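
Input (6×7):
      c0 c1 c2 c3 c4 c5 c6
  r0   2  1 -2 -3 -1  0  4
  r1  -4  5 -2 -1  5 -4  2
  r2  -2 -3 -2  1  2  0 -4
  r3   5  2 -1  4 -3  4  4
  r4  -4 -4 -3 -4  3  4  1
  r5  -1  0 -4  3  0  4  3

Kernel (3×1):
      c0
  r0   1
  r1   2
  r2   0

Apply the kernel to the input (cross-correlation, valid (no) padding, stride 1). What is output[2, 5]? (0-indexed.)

The receptive field on the input at this output position is [0 / 4 / 4]. Elementwise product with the kernel and sum: 0·1 + 4·2.

8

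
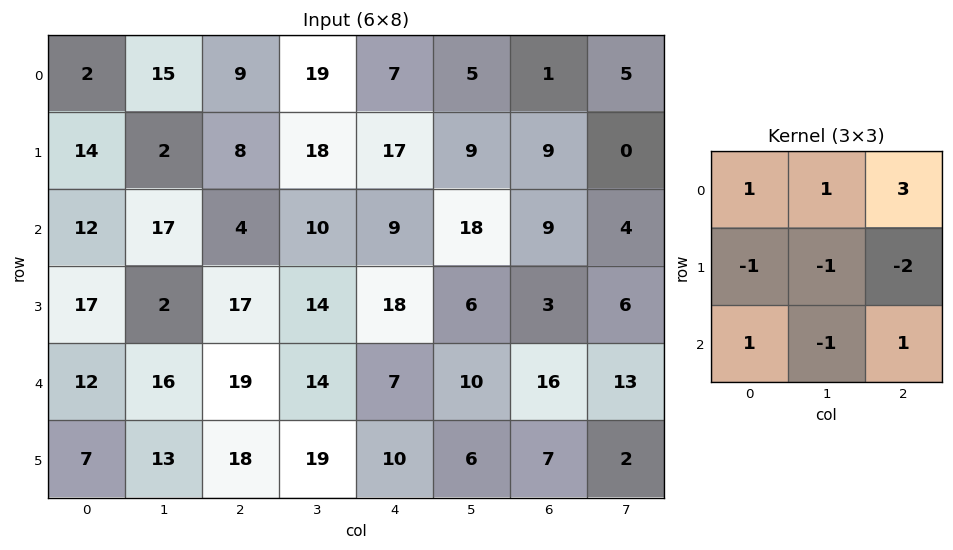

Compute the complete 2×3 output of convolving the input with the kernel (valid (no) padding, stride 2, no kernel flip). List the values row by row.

Output[0,0]: The receptive field on the input at this output position is [2 15 9 / 14 2 8 / 12 17 4]. Elementwise product with the kernel and sum: 2·1 + 15·1 + 9·3 + 14·-1 + 2·-1 + 8·-2 + 12·1 + 17·-1 + 4·1.
Output[0,1]: The receptive field on the input at this output position is [9 19 7 / 8 18 17 / 4 10 9]. Elementwise product with the kernel and sum: 9·1 + 19·1 + 7·3 + 8·-1 + 18·-1 + 17·-2 + 4·1 + 10·-1 + 9·1.

11 -8 -29
3 -14 37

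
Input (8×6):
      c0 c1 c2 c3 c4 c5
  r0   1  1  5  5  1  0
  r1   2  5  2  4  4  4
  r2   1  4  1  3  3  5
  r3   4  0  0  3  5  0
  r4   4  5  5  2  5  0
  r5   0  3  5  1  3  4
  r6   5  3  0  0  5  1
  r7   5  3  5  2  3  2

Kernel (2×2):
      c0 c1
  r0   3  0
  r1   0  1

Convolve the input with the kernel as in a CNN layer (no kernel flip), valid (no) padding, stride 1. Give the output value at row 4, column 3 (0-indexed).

The receptive field on the input at this output position is [2 5 / 1 3]. Elementwise product with the kernel and sum: 2·3 + 3·1.

9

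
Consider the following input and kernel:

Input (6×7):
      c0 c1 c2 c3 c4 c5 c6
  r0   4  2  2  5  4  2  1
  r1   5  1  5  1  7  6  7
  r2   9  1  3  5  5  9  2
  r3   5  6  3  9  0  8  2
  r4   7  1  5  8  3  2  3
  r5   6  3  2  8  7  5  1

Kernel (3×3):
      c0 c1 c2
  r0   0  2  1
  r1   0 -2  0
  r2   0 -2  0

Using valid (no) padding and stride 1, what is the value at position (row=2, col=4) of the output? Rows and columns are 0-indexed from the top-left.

0

The receptive field on the input at this output position is [5 9 2 / 0 8 2 / 3 2 3]. Elementwise product with the kernel and sum: 9·2 + 2·1 + 8·-2 + 2·-2.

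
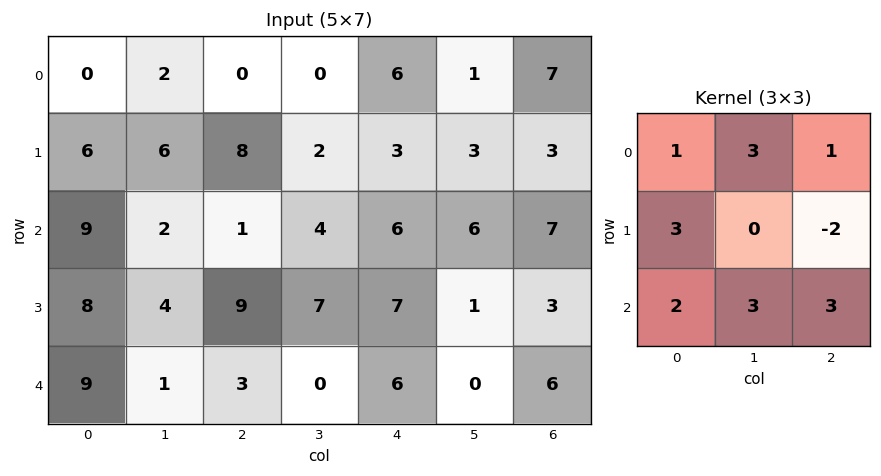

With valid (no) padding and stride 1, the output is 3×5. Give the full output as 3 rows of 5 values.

35 35 56 63 70
112 86 68 52 45
52 18 56 65 76

Output[0,0]: The receptive field on the input at this output position is [0 2 0 / 6 6 8 / 9 2 1]. Elementwise product with the kernel and sum: 0·1 + 2·3 + 0·1 + 6·3 + 8·-2 + 9·2 + 2·3 + 1·3.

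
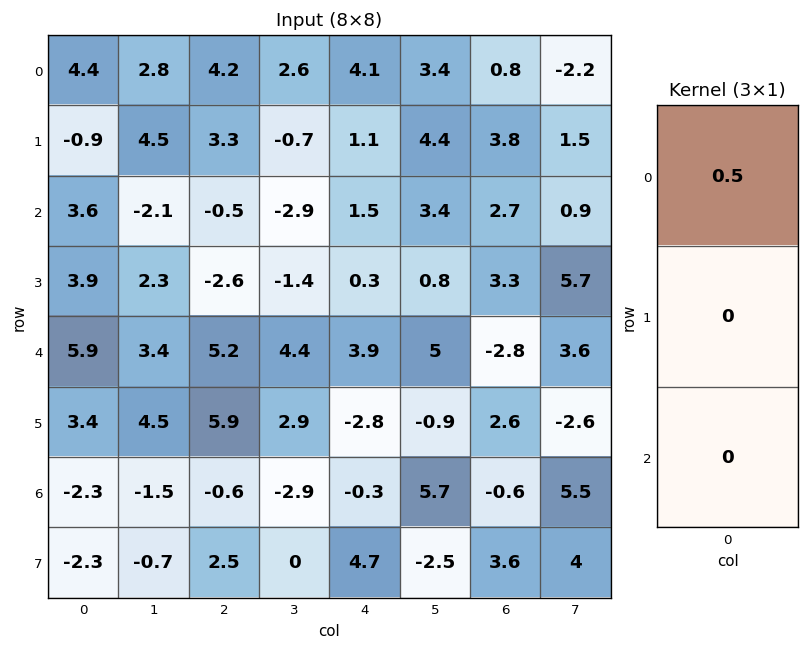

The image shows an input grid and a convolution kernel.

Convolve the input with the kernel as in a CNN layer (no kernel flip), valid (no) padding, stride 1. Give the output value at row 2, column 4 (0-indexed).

The receptive field on the input at this output position is [1.5 / 0.3 / 3.9]. Elementwise product with the kernel and sum: 1.5·0.5.

0.75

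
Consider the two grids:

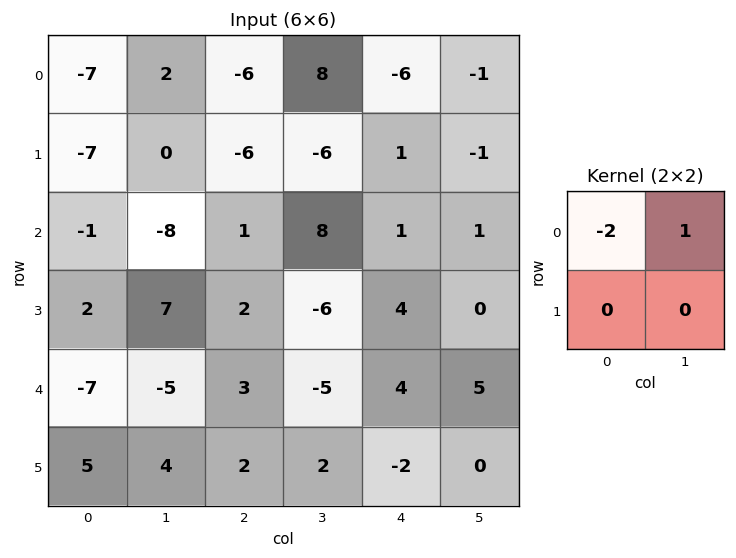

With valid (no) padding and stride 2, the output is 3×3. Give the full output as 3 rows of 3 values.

Output[0,0]: The receptive field on the input at this output position is [-7 2 / -7 0]. Elementwise product with the kernel and sum: -7·-2 + 2·1.
Output[0,1]: The receptive field on the input at this output position is [-6 8 / -6 -6]. Elementwise product with the kernel and sum: -6·-2 + 8·1.

16 20 11
-6 6 -1
9 -11 -3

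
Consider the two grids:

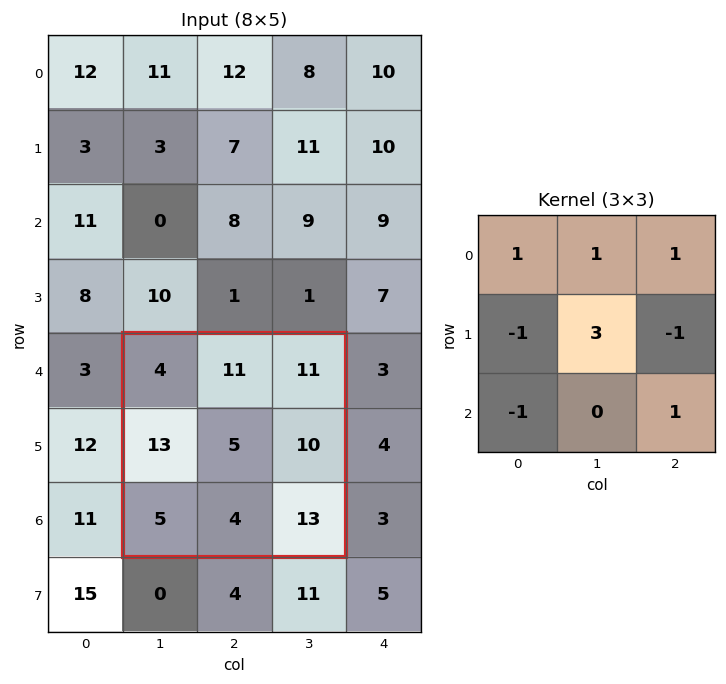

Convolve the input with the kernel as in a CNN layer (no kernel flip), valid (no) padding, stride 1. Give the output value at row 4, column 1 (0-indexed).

26

The receptive field on the input at this output position is [4 11 11 / 13 5 10 / 5 4 13]. Elementwise product with the kernel and sum: 4·1 + 11·1 + 11·1 + 13·-1 + 5·3 + 10·-1 + 5·-1 + 13·1.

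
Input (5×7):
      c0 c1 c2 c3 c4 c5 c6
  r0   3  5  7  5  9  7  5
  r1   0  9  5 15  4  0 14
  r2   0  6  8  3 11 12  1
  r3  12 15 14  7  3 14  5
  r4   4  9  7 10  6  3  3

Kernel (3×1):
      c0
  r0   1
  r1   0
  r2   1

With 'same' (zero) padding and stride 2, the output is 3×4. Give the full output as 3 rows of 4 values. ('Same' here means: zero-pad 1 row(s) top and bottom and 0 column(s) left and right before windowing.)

0 5 4 14
12 19 7 19
12 14 3 5

Output[0,0]: The receptive field on the zero-padded input at this output position is [0 / 3 / 0]. Elementwise product with the kernel and sum: 0·1 + 0·1.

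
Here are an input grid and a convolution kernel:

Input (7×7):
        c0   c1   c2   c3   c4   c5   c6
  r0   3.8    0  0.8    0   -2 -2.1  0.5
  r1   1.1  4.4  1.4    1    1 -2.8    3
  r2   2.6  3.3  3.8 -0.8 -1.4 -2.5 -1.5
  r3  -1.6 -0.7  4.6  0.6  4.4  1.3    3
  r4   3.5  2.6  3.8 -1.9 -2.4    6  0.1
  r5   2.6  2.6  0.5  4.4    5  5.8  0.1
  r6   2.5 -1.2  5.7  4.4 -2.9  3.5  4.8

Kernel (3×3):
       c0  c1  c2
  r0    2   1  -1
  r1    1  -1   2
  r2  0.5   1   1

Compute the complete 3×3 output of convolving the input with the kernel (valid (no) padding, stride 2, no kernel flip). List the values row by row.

Output[0,0]: The receptive field on the input at this output position is [3.8 0 0.8 / 1.1 4.4 1.4 / 2.6 3.3 3.8]. Elementwise product with the kernel and sum: 3.8·2 + 0·1 + 0.8·-1 + 1.1·1 + 4.4·-1 + 1.4·2 + 2.6·0.5 + 3.3·1 + 3.8·1.

14.7 5.7 -1.5
21.15 18.6 10.2
12.55 18.55 7.35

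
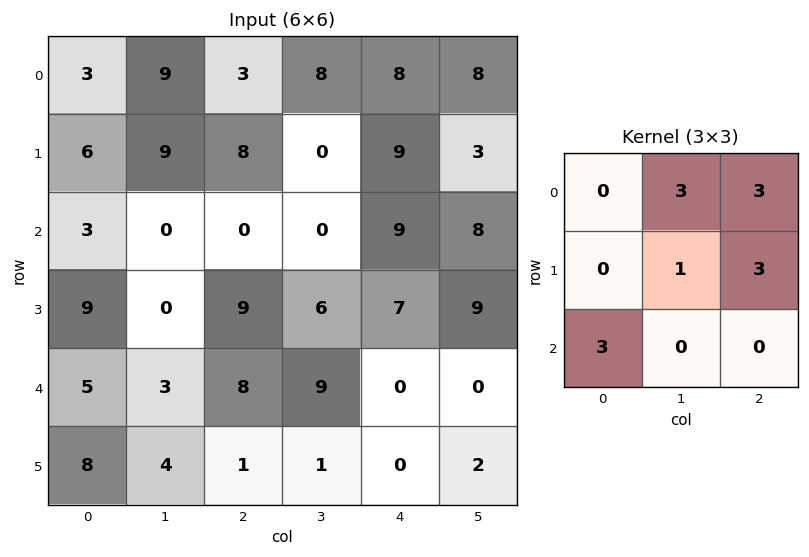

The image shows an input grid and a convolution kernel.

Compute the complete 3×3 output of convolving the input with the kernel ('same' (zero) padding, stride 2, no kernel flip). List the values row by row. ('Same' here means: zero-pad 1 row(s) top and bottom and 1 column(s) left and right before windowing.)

30 54 32
48 24 87
41 92 51

Output[0,0]: The receptive field on the zero-padded input at this output position is [0 0 0 / 0 3 9 / 0 6 9]. Elementwise product with the kernel and sum: 0·3 + 0·3 + 3·1 + 9·3 + 0·3.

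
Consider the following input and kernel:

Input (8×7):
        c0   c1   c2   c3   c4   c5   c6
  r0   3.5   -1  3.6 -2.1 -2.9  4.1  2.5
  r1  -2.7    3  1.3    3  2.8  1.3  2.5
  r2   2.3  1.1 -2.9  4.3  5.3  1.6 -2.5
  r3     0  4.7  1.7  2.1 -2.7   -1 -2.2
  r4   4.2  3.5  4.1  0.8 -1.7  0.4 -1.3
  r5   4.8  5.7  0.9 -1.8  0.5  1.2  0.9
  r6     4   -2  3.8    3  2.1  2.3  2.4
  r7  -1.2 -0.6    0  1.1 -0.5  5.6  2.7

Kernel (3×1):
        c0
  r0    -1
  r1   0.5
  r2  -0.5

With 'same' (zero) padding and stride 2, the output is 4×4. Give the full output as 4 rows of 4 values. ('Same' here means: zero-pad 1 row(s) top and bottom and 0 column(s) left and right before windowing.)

3.1 1.15 -2.85 0
3.85 -3.6 1.2 -2.65
-0.3 -0.1 1.6 1.1
-2.2 1 0.8 -1.05

Output[0,0]: The receptive field on the zero-padded input at this output position is [0 / 3.5 / -2.7]. Elementwise product with the kernel and sum: 0·-1 + 3.5·0.5 + -2.7·-0.5.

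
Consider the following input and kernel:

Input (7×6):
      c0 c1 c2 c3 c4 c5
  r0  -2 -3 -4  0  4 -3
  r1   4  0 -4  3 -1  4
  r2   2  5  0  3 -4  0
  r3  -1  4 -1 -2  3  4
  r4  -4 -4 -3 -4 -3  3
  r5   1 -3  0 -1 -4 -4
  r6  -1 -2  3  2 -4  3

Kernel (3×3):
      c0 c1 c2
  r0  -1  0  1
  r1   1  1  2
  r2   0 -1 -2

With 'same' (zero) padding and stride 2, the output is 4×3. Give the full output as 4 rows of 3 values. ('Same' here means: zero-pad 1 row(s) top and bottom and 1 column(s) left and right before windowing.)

-12 -9 -9
5 19 -11
-3 -19 17
-8 7 1

Output[0,0]: The receptive field on the zero-padded input at this output position is [0 0 0 / 0 -2 -3 / 0 4 0]. Elementwise product with the kernel and sum: 0·-1 + 0·1 + 0·1 + -2·1 + -3·2 + 4·-1 + 0·-2.
Output[0,1]: The receptive field on the zero-padded input at this output position is [0 0 0 / -3 -4 0 / 0 -4 3]. Elementwise product with the kernel and sum: 0·-1 + 0·1 + -3·1 + -4·1 + 0·2 + -4·-1 + 3·-2.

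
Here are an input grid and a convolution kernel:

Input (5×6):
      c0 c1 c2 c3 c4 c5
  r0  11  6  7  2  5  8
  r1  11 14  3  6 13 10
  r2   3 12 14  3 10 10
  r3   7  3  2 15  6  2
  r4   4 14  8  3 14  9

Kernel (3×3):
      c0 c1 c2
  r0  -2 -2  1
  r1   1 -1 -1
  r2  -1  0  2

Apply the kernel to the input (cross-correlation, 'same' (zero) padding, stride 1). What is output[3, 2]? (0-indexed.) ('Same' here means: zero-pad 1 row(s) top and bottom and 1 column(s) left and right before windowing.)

The receptive field on the zero-padded input at this output position is [12 14 3 / 3 2 15 / 14 8 3]. Elementwise product with the kernel and sum: 12·-2 + 14·-2 + 3·1 + 3·1 + 2·-1 + 15·-1 + 14·-1 + 3·2.

-71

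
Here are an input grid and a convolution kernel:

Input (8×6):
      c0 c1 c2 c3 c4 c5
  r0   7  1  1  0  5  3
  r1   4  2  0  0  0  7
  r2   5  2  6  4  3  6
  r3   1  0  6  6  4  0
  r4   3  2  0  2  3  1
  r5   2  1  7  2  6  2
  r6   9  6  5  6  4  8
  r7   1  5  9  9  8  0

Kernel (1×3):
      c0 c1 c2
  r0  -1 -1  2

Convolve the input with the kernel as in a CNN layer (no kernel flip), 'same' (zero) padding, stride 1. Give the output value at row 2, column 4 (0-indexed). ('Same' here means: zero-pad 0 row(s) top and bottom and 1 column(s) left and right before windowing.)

5

The receptive field on the zero-padded input at this output position is [4 3 6]. Elementwise product with the kernel and sum: 4·-1 + 3·-1 + 6·2.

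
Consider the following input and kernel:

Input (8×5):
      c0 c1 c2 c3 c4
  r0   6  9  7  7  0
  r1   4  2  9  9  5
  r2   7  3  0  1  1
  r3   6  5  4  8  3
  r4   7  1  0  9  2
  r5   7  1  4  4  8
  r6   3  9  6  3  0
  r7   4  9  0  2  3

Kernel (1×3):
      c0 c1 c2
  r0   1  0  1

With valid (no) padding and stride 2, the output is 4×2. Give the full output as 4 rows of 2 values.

Output[0,0]: The receptive field on the input at this output position is [6 9 7]. Elementwise product with the kernel and sum: 6·1 + 7·1.

13 7
7 1
7 2
9 6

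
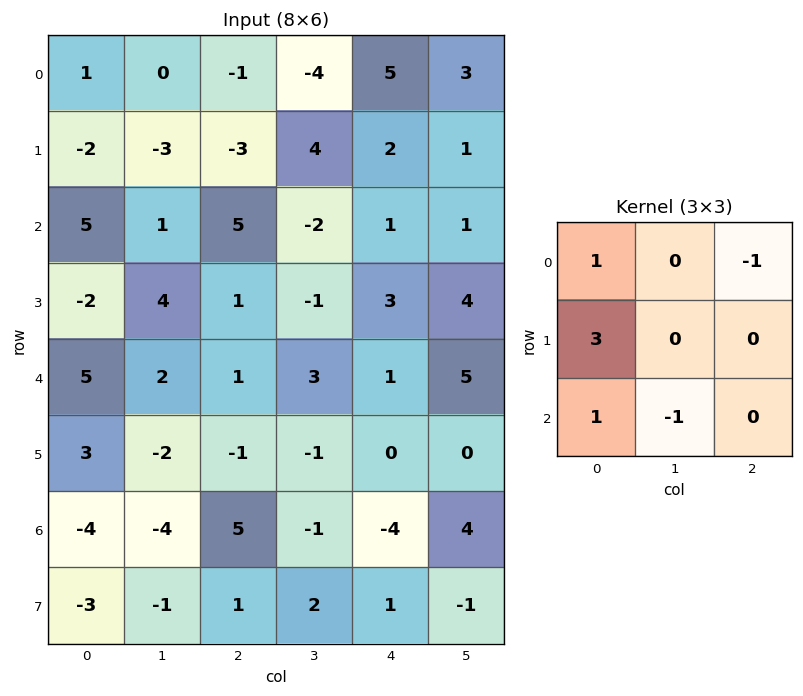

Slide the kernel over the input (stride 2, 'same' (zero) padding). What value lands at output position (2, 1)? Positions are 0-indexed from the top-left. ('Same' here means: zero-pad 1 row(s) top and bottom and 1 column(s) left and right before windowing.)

10

The receptive field on the zero-padded input at this output position is [4 1 -1 / 2 1 3 / -2 -1 -1]. Elementwise product with the kernel and sum: 4·1 + -1·-1 + 2·3 + -2·1 + -1·-1.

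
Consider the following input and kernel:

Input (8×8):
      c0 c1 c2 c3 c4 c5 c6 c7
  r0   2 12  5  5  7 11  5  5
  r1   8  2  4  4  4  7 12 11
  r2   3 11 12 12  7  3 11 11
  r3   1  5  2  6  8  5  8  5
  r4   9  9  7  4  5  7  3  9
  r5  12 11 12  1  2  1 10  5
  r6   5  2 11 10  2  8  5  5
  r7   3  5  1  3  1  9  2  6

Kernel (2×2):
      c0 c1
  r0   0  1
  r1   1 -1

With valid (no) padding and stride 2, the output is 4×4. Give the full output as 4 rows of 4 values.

18 5 8 6
7 8 6 14
10 15 8 14
0 8 0 1

Output[0,0]: The receptive field on the input at this output position is [2 12 / 8 2]. Elementwise product with the kernel and sum: 12·1 + 8·1 + 2·-1.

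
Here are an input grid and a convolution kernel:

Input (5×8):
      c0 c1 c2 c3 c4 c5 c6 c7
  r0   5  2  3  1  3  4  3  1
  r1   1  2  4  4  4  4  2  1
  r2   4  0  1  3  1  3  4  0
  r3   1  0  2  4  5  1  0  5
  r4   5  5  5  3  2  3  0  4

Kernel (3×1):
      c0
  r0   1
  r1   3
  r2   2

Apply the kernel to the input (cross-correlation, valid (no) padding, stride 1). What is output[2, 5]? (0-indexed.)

12

The receptive field on the input at this output position is [3 / 1 / 3]. Elementwise product with the kernel and sum: 3·1 + 1·3 + 3·2.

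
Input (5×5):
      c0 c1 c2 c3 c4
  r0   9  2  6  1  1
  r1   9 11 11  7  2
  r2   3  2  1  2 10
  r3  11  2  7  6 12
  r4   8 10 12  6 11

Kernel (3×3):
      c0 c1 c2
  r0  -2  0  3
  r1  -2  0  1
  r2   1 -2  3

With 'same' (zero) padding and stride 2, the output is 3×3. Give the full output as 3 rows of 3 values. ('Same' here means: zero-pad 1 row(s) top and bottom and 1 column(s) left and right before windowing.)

17 7 1
19 3 -36
16 0 -24

Output[0,0]: The receptive field on the zero-padded input at this output position is [0 0 0 / 0 9 2 / 0 9 11]. Elementwise product with the kernel and sum: 0·-2 + 0·3 + 0·-2 + 2·1 + 0·1 + 9·-2 + 11·3.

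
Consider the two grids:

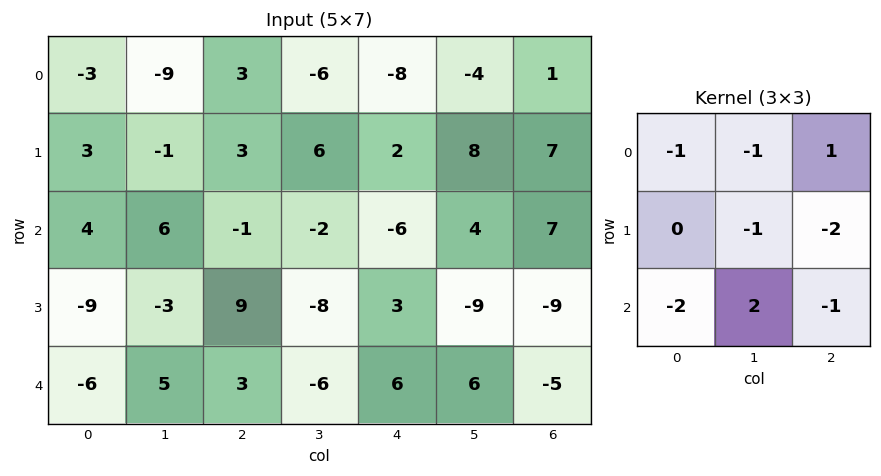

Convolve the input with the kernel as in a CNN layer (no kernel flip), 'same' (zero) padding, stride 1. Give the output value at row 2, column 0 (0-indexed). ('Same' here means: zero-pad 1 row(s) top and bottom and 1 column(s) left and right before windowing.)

The receptive field on the zero-padded input at this output position is [0 3 -1 / 0 4 6 / 0 -9 -3]. Elementwise product with the kernel and sum: 0·-1 + 3·-1 + -1·1 + 4·-1 + 6·-2 + 0·-2 + -9·2 + -3·-1.

-35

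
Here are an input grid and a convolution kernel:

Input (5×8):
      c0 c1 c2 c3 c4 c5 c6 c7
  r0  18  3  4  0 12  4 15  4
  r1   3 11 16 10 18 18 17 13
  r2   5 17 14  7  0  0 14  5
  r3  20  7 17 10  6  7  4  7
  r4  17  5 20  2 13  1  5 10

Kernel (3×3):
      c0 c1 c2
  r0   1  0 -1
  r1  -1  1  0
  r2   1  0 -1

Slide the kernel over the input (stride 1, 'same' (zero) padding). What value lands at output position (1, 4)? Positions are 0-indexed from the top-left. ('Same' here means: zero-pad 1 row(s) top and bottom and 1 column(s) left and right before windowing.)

11

The receptive field on the zero-padded input at this output position is [0 12 4 / 10 18 18 / 7 0 0]. Elementwise product with the kernel and sum: 0·1 + 4·-1 + 10·-1 + 18·1 + 7·1 + 0·-1.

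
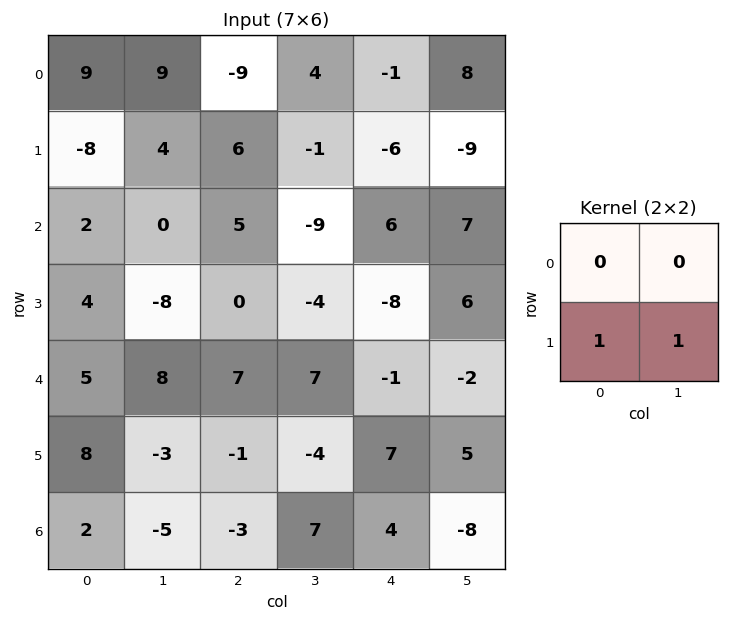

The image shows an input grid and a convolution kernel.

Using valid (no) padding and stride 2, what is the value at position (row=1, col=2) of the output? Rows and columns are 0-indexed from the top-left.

-2

The receptive field on the input at this output position is [6 7 / -8 6]. Elementwise product with the kernel and sum: -8·1 + 6·1.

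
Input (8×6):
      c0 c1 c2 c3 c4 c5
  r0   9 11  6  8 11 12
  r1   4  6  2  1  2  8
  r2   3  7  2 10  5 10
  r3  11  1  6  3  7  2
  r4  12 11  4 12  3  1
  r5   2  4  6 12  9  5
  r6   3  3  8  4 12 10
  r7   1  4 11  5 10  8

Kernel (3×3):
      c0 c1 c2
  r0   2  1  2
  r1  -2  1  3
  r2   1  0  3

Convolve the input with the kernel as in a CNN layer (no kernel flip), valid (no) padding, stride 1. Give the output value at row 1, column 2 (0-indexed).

The receptive field on the input at this output position is [2 1 2 / 2 10 5 / 6 3 7]. Elementwise product with the kernel and sum: 2·2 + 1·1 + 2·2 + 2·-2 + 10·1 + 5·3 + 6·1 + 7·3.

57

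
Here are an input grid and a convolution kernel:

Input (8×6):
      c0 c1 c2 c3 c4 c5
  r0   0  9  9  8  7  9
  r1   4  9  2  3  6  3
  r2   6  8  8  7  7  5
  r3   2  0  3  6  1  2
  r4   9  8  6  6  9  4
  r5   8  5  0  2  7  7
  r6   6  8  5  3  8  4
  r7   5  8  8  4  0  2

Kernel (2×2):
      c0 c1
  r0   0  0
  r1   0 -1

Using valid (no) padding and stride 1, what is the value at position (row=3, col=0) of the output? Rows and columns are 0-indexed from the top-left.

The receptive field on the input at this output position is [2 0 / 9 8]. Elementwise product with the kernel and sum: 8·-1.

-8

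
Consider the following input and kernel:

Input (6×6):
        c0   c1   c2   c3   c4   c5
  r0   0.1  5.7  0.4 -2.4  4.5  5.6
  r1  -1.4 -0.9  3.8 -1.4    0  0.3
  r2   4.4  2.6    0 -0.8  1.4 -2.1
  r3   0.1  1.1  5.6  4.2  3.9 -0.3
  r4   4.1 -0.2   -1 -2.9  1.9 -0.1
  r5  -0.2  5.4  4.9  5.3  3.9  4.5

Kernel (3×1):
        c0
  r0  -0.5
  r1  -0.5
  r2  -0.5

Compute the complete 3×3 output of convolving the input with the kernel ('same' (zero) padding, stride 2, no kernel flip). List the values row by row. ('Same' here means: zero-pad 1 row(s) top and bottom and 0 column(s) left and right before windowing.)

0.65 -2.1 -2.25
-1.55 -4.7 -2.65
-2 -4.75 -4.85

Output[0,0]: The receptive field on the zero-padded input at this output position is [0 / 0.1 / -1.4]. Elementwise product with the kernel and sum: 0·-0.5 + 0.1·-0.5 + -1.4·-0.5.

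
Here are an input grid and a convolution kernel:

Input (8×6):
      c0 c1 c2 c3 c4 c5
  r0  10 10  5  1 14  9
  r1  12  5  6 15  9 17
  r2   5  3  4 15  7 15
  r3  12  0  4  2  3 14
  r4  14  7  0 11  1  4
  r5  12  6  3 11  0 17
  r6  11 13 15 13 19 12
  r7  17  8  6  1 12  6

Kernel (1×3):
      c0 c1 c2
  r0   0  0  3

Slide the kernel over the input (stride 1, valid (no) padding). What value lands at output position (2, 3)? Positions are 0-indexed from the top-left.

45

The receptive field on the input at this output position is [15 7 15]. Elementwise product with the kernel and sum: 15·3.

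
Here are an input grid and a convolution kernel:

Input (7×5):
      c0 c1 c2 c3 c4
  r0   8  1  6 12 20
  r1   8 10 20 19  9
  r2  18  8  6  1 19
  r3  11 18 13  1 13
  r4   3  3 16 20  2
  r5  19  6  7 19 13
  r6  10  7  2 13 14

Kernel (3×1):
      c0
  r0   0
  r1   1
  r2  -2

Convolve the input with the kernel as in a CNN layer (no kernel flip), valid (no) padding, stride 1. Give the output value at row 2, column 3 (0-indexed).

The receptive field on the input at this output position is [1 / 1 / 20]. Elementwise product with the kernel and sum: 1·1 + 20·-2.

-39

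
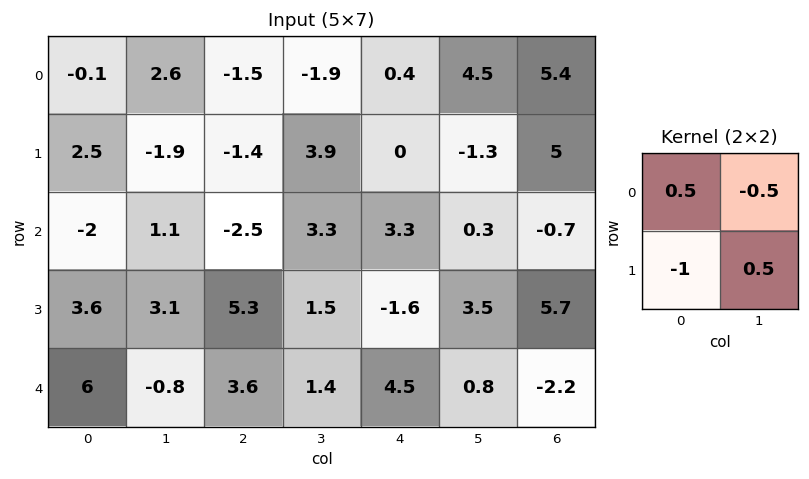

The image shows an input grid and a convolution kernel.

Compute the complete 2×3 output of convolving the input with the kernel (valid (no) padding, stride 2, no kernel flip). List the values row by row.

Output[0,0]: The receptive field on the input at this output position is [-0.1 2.6 / 2.5 -1.9]. Elementwise product with the kernel and sum: -0.1·0.5 + 2.6·-0.5 + 2.5·-1 + -1.9·0.5.
Output[0,1]: The receptive field on the input at this output position is [-1.5 -1.9 / -1.4 3.9]. Elementwise product with the kernel and sum: -1.5·0.5 + -1.9·-0.5 + -1.4·-1 + 3.9·0.5.

-4.8 3.55 -2.7
-3.6 -7.45 4.85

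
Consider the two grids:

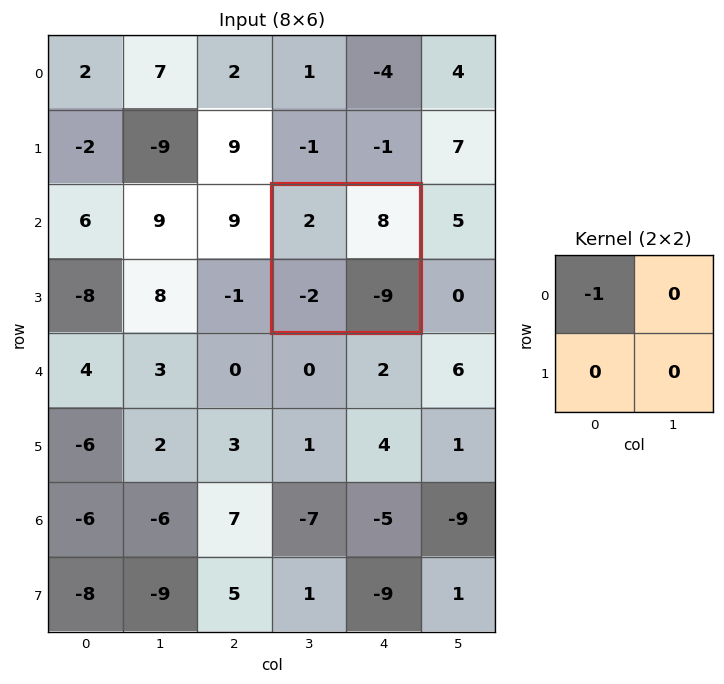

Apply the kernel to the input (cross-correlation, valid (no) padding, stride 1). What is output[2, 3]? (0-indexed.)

The receptive field on the input at this output position is [2 8 / -2 -9]. Elementwise product with the kernel and sum: 2·-1.

-2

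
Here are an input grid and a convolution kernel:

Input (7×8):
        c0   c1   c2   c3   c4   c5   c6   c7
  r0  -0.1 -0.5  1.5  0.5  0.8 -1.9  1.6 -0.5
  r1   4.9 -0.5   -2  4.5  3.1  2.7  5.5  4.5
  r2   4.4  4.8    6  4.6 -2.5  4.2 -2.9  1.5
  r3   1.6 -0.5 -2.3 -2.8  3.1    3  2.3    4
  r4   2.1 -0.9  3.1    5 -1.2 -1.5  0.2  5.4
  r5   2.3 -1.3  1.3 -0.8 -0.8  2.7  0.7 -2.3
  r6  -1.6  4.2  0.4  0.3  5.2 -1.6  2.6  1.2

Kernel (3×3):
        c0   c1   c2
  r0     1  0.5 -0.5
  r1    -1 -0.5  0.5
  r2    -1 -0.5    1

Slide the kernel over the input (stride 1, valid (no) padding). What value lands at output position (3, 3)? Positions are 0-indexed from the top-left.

The receptive field on the input at this output position is [-2.8 3.1 3 / 5 -1.2 -1.5 / -0.8 -0.8 2.7]. Elementwise product with the kernel and sum: -2.8·1 + 3.1·0.5 + 3·-0.5 + 5·-1 + -1.2·-0.5 + -1.5·0.5 + -0.8·-1 + -0.8·-0.5 + 2.7·1.

-4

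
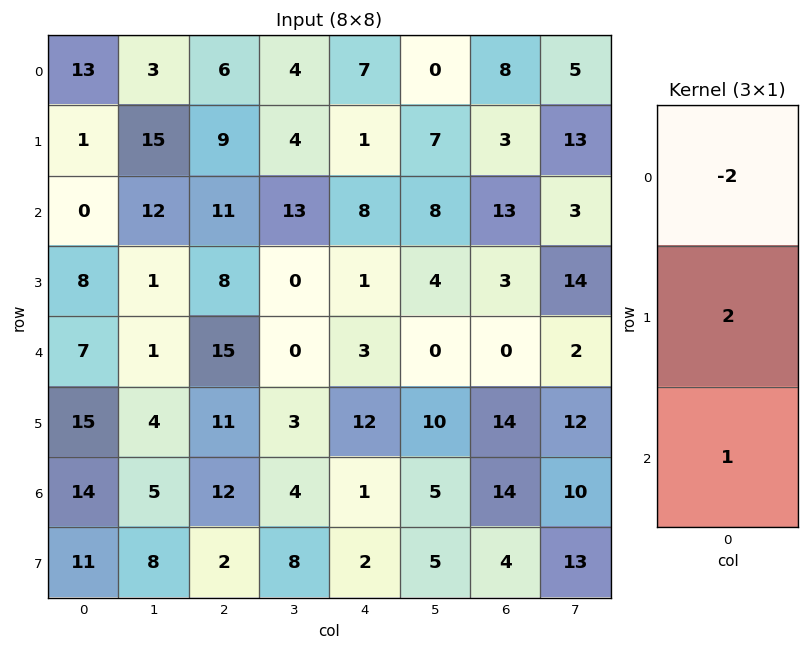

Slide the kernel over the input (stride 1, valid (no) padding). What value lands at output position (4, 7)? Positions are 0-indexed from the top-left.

30

The receptive field on the input at this output position is [2 / 12 / 10]. Elementwise product with the kernel and sum: 2·-2 + 12·2 + 10·1.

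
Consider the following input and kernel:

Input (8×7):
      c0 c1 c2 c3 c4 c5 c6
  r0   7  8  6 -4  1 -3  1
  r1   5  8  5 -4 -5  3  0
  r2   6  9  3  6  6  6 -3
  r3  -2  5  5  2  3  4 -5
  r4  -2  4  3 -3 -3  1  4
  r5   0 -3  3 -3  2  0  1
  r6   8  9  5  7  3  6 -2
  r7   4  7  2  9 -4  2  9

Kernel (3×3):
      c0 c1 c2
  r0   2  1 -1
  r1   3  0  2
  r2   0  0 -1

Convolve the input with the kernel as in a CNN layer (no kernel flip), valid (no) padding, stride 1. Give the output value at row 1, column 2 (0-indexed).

The receptive field on the input at this output position is [5 -4 -5 / 3 6 6 / 5 2 3]. Elementwise product with the kernel and sum: 5·2 + -4·1 + -5·-1 + 3·3 + 6·2 + 3·-1.

29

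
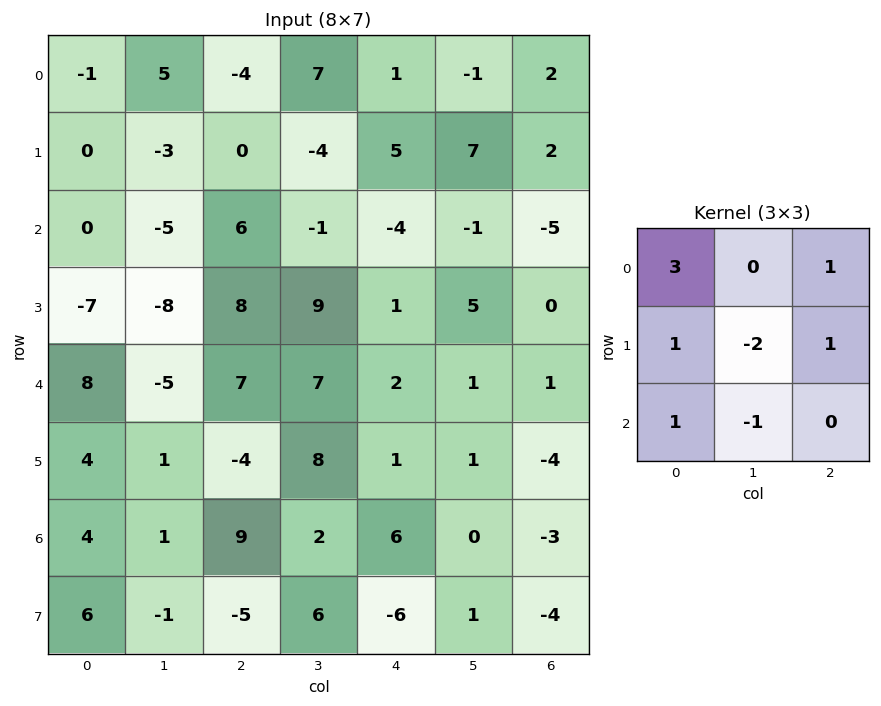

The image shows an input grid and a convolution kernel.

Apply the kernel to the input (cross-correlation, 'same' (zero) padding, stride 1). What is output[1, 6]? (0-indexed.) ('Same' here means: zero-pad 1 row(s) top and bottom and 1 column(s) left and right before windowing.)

4

The receptive field on the zero-padded input at this output position is [-1 2 0 / 7 2 0 / -1 -5 0]. Elementwise product with the kernel and sum: -1·3 + 0·1 + 7·1 + 2·-2 + 0·1 + -1·1 + -5·-1.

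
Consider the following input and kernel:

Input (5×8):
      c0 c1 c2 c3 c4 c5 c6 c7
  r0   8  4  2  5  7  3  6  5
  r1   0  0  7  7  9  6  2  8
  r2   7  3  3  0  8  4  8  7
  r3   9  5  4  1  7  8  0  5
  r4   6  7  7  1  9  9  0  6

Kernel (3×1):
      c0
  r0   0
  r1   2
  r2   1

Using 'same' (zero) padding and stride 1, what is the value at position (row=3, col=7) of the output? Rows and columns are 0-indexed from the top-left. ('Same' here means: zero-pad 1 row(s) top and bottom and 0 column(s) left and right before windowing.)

The receptive field on the zero-padded input at this output position is [7 / 5 / 6]. Elementwise product with the kernel and sum: 5·2 + 6·1.

16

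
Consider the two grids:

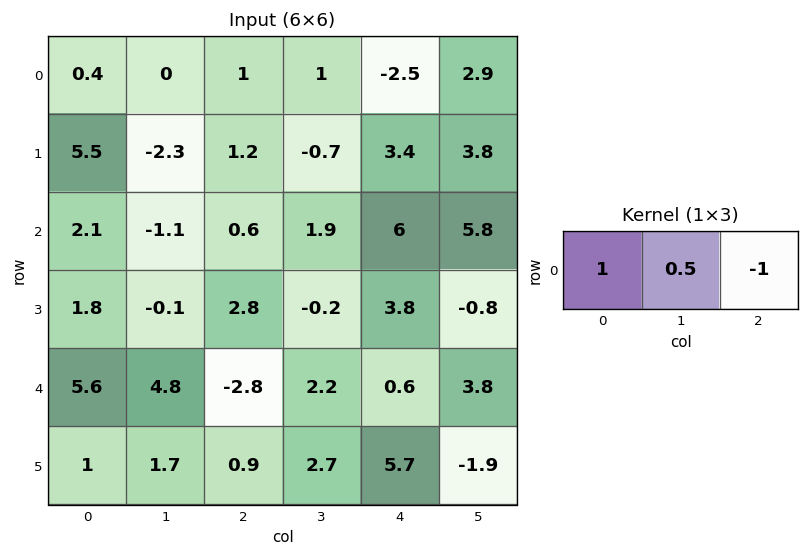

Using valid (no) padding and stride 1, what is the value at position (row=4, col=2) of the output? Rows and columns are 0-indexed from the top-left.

-2.3

The receptive field on the input at this output position is [-2.8 2.2 0.6]. Elementwise product with the kernel and sum: -2.8·1 + 2.2·0.5 + 0.6·-1.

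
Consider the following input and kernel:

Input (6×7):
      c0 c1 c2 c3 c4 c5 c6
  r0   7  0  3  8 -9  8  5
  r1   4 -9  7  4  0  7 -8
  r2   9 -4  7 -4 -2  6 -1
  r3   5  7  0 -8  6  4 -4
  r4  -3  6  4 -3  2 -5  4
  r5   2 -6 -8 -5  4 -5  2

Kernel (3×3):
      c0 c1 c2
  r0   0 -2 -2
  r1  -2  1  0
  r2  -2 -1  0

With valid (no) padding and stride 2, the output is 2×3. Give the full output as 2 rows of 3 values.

Output[0,0]: The receptive field on the input at this output position is [7 0 3 / 4 -9 7 / 9 -4 7]. Elementwise product with the kernel and sum: 0·-2 + 3·-2 + 4·-2 + -9·1 + 9·-2 + -4·-1.
Output[0,1]: The receptive field on the input at this output position is [3 8 -9 / 7 4 0 / 7 -4 -2]. Elementwise product with the kernel and sum: 8·-2 + -9·-2 + 7·-2 + 4·1 + 7·-2 + -4·-1.

-37 -18 -21
-9 -1 -17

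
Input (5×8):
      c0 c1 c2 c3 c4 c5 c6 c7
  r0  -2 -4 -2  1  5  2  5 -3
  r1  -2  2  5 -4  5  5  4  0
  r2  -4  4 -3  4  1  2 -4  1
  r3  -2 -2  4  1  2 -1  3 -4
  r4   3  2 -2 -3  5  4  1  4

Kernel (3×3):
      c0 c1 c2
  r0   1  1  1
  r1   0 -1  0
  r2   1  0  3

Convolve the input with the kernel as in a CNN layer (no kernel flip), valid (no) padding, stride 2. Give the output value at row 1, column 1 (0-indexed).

14

The receptive field on the input at this output position is [-3 4 1 / 4 1 2 / -2 -3 5]. Elementwise product with the kernel and sum: -3·1 + 4·1 + 1·1 + 1·-1 + -2·1 + 5·3.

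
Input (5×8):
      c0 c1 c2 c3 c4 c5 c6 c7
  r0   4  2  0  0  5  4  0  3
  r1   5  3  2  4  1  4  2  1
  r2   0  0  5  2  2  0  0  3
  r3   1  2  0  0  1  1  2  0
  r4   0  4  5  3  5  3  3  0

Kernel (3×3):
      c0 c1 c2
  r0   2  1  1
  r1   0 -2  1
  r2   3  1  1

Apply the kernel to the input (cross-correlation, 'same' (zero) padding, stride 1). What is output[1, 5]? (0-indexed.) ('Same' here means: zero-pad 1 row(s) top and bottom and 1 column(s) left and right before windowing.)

14

The receptive field on the zero-padded input at this output position is [5 4 0 / 1 4 2 / 2 0 0]. Elementwise product with the kernel and sum: 5·2 + 4·1 + 0·1 + 4·-2 + 2·1 + 2·3 + 0·1 + 0·1.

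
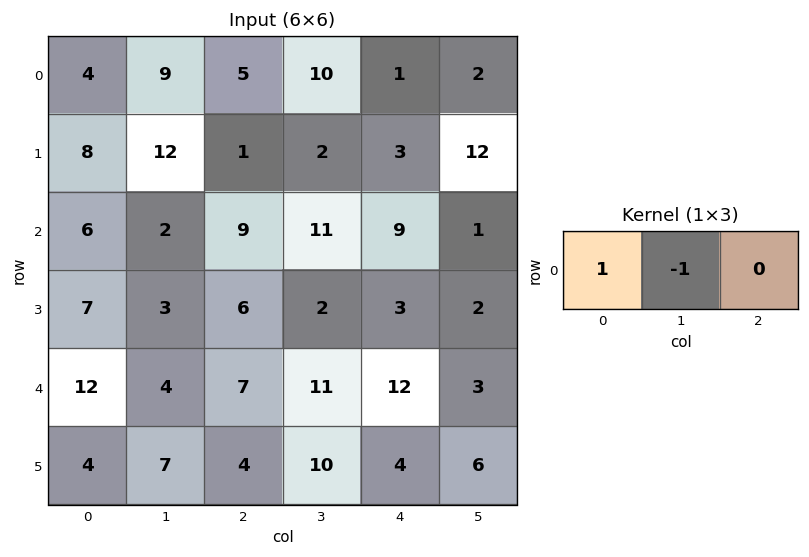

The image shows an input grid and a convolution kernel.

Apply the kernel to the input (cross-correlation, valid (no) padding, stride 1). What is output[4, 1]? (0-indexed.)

-3

The receptive field on the input at this output position is [4 7 11]. Elementwise product with the kernel and sum: 4·1 + 7·-1.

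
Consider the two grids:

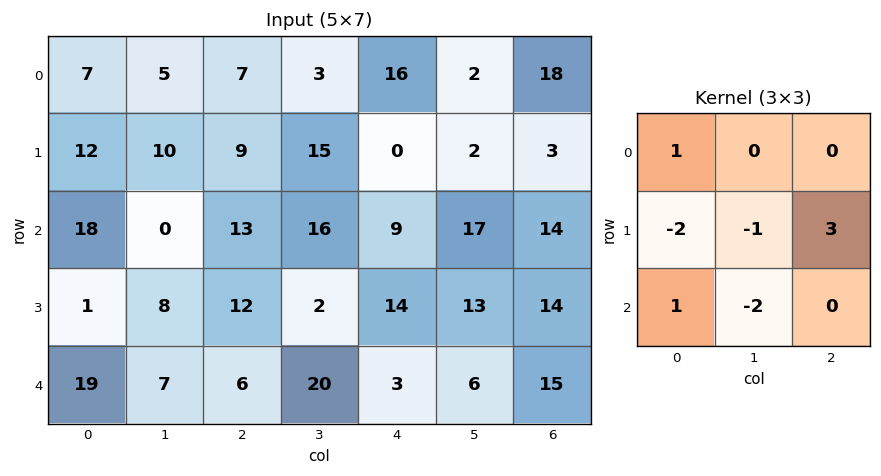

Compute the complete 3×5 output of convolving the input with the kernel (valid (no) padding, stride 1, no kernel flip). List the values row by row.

Output[0,0]: The receptive field on the input at this output position is [7 5 7 / 12 10 9 / 18 0 13]. Elementwise product with the kernel and sum: 7·1 + 12·-2 + 10·-1 + 9·3 + 18·1 + 0·-2.

18 -5 -45 -23 -2
0 29 2 -1 -5
49 -27 -5 51 1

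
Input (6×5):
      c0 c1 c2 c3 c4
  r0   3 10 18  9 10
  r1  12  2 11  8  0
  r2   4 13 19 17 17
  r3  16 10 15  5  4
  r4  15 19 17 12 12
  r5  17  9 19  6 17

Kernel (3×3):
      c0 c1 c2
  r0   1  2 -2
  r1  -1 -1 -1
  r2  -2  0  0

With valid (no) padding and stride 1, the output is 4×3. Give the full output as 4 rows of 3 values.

Output[0,0]: The receptive field on the input at this output position is [3 10 18 / 12 2 11 / 4 13 19]. Elementwise product with the kernel and sum: 3·1 + 10·2 + 18·-2 + 12·-1 + 2·-1 + 11·-1 + 4·-2.

-46 -19 -41
-74 -61 -56
-79 -51 -39
-79 -36 -62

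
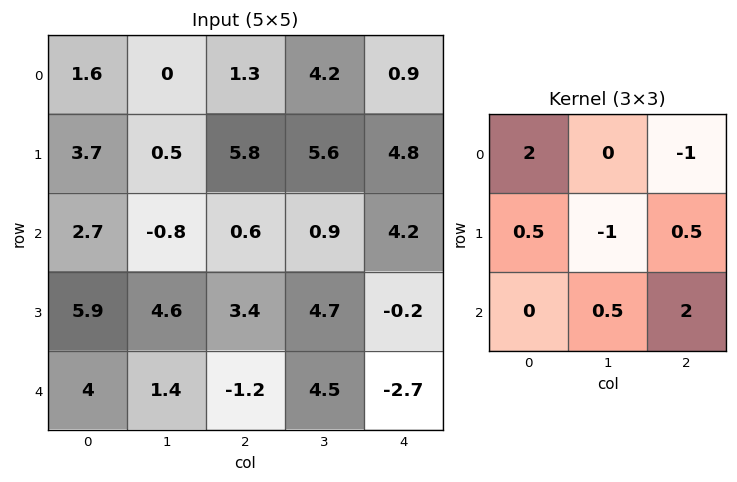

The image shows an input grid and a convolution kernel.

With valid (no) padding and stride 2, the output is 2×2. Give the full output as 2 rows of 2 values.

Output[0,0]: The receptive field on the input at this output position is [1.6 0 1.3 / 3.7 0.5 5.8 / 2.7 -0.8 0.6]. Elementwise product with the kernel and sum: 1.6·2 + 1.3·-1 + 3.7·0.5 + 0.5·-1 + 5.8·0.5 + -0.8·0.5 + 0.6·2.

6.95 10.25
3.15 -9.25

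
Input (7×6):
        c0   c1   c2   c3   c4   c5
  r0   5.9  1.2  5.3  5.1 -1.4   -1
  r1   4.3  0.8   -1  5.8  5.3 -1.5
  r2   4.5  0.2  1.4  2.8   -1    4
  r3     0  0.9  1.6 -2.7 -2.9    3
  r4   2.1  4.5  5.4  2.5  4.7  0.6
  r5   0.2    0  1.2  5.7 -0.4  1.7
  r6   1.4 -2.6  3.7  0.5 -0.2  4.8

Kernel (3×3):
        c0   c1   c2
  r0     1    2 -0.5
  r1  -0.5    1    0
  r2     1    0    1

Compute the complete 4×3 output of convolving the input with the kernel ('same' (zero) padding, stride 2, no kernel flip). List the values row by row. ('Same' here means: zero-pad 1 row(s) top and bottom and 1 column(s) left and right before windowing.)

6.7 11.3 0.35
13.6 -4.6 15.05
1.65 14.3 0.85
1.8 4.55 3.6

Output[0,0]: The receptive field on the zero-padded input at this output position is [0 0 0 / 0 5.9 1.2 / 0 4.3 0.8]. Elementwise product with the kernel and sum: 0·1 + 0·2 + 0·-0.5 + 0·-0.5 + 5.9·1 + 0·1 + 0.8·1.
Output[0,1]: The receptive field on the zero-padded input at this output position is [0 0 0 / 1.2 5.3 5.1 / 0.8 -1 5.8]. Elementwise product with the kernel and sum: 0·1 + 0·2 + 0·-0.5 + 1.2·-0.5 + 5.3·1 + 0.8·1 + 5.8·1.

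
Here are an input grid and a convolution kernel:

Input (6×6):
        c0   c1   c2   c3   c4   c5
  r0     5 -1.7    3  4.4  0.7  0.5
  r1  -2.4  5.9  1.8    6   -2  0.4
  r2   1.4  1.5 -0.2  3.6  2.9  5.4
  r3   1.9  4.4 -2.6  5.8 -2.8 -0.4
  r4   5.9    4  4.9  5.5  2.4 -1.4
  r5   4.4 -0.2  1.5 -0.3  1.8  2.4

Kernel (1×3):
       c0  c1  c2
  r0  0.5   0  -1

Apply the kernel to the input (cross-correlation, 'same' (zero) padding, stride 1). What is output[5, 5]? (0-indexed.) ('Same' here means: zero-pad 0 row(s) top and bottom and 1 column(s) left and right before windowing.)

The receptive field on the zero-padded input at this output position is [1.8 2.4 0]. Elementwise product with the kernel and sum: 1.8·0.5 + 0·-1.

0.9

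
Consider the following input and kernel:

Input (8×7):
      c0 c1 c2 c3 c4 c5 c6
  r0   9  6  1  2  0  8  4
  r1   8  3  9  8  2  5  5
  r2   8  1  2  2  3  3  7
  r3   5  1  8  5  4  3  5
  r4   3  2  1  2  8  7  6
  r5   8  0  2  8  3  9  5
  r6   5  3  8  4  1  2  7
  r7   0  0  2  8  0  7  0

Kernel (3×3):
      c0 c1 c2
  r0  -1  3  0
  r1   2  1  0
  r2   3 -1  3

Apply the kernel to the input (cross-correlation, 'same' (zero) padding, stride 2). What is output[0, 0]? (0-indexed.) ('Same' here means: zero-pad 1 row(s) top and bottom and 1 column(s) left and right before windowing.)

10

The receptive field on the zero-padded input at this output position is [0 0 0 / 0 9 6 / 0 8 3]. Elementwise product with the kernel and sum: 0·-1 + 0·3 + 0·2 + 9·1 + 0·3 + 8·-1 + 3·3.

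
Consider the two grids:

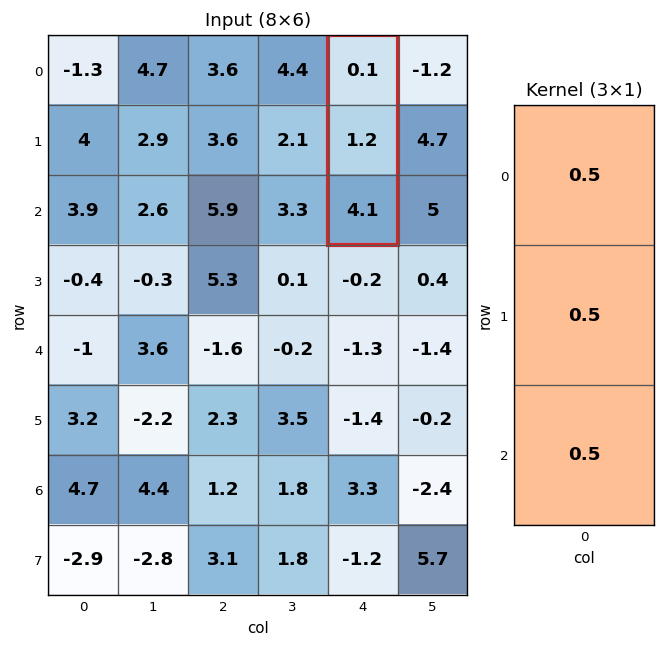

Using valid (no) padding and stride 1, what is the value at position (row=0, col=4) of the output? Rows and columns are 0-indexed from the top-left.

2.7

The receptive field on the input at this output position is [0.1 / 1.2 / 4.1]. Elementwise product with the kernel and sum: 0.1·0.5 + 1.2·0.5 + 4.1·0.5.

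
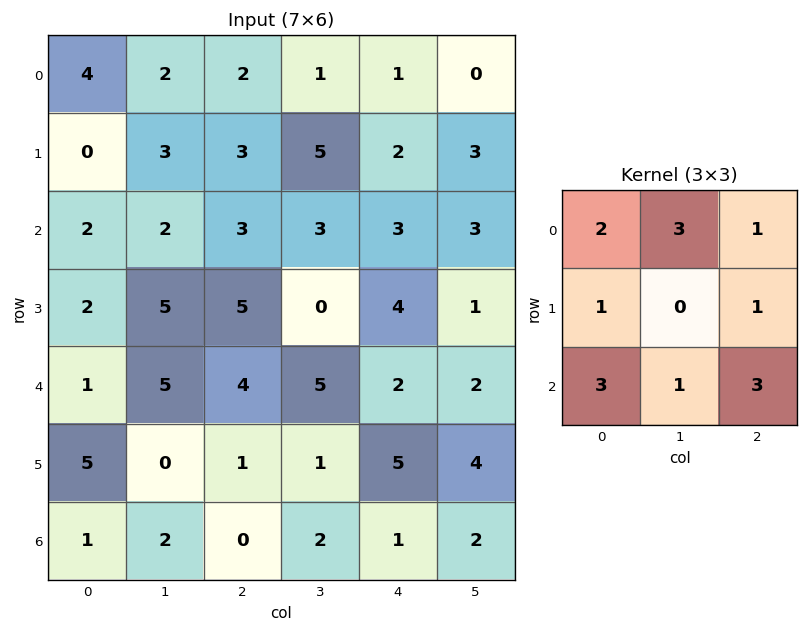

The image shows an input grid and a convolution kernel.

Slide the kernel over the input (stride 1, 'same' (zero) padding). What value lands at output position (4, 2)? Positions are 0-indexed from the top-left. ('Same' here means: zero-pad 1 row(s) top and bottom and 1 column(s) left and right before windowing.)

39

The receptive field on the zero-padded input at this output position is [5 5 0 / 5 4 5 / 0 1 1]. Elementwise product with the kernel and sum: 5·2 + 5·3 + 0·1 + 5·1 + 5·1 + 0·3 + 1·1 + 1·3.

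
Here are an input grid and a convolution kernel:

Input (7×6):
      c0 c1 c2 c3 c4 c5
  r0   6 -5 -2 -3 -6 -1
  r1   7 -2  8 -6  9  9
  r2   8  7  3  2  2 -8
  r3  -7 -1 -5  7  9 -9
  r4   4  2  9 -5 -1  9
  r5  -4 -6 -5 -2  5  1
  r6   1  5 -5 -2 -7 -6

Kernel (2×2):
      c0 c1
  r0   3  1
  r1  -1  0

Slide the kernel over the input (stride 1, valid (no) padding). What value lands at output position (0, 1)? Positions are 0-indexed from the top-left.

The receptive field on the input at this output position is [-5 -2 / -2 8]. Elementwise product with the kernel and sum: -5·3 + -2·1 + -2·-1.

-15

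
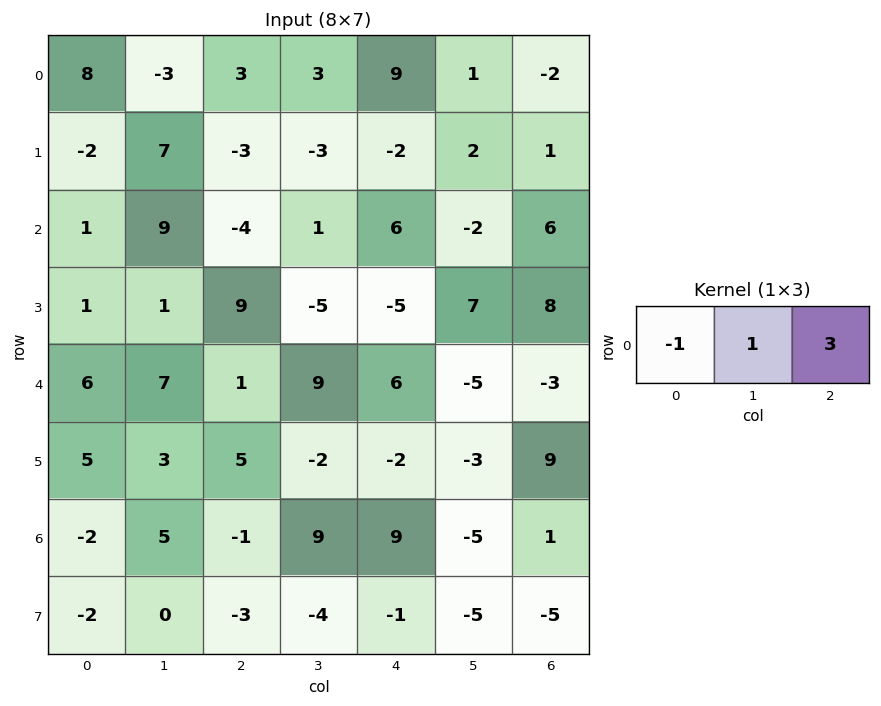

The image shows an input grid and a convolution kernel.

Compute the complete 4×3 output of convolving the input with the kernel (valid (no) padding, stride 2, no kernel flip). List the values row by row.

Output[0,0]: The receptive field on the input at this output position is [8 -3 3]. Elementwise product with the kernel and sum: 8·-1 + -3·1 + 3·3.

-2 27 -14
-4 23 10
4 26 -20
4 37 -11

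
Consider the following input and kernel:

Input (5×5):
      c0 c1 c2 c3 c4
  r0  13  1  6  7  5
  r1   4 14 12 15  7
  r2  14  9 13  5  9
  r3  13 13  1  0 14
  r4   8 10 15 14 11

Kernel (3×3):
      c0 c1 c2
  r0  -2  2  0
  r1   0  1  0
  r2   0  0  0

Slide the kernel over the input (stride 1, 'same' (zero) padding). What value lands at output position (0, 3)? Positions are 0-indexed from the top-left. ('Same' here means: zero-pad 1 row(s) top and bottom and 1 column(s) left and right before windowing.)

7

The receptive field on the zero-padded input at this output position is [0 0 0 / 6 7 5 / 12 15 7]. Elementwise product with the kernel and sum: 0·-2 + 0·2 + 7·1.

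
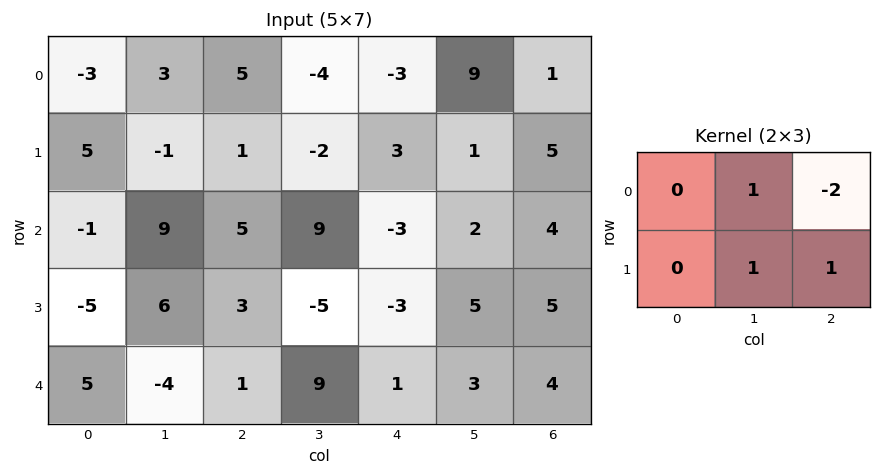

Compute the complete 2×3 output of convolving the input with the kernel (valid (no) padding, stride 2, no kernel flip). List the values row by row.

Output[0,0]: The receptive field on the input at this output position is [-3 3 5 / 5 -1 1]. Elementwise product with the kernel and sum: 3·1 + 5·-2 + -1·1 + 1·1.
Output[0,1]: The receptive field on the input at this output position is [5 -4 -3 / 1 -2 3]. Elementwise product with the kernel and sum: -4·1 + -3·-2 + -2·1 + 3·1.

-7 3 13
8 7 4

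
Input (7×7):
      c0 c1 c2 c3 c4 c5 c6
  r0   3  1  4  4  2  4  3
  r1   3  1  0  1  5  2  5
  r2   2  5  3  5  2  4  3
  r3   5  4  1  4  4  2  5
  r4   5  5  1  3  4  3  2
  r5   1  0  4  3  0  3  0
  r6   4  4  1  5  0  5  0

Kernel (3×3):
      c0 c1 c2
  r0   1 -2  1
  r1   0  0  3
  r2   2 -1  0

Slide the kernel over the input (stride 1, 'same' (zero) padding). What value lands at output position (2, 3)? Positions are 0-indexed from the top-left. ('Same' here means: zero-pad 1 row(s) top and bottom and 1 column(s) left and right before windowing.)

7

The receptive field on the zero-padded input at this output position is [0 1 5 / 3 5 2 / 1 4 4]. Elementwise product with the kernel and sum: 0·1 + 1·-2 + 5·1 + 2·3 + 1·2 + 4·-1.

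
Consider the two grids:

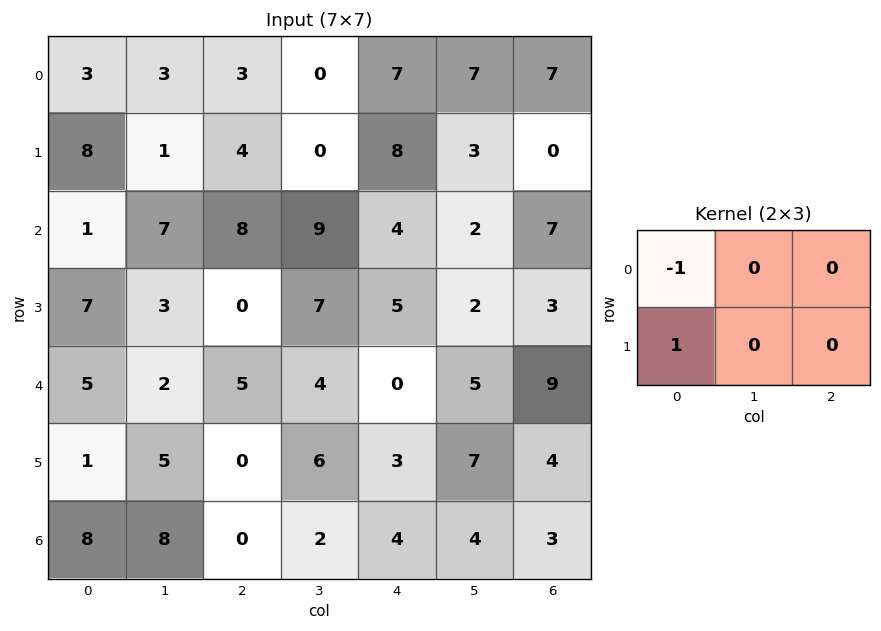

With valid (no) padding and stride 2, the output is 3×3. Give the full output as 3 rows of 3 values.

5 1 1
6 -8 1
-4 -5 3

Output[0,0]: The receptive field on the input at this output position is [3 3 3 / 8 1 4]. Elementwise product with the kernel and sum: 3·-1 + 8·1.
Output[0,1]: The receptive field on the input at this output position is [3 0 7 / 4 0 8]. Elementwise product with the kernel and sum: 3·-1 + 4·1.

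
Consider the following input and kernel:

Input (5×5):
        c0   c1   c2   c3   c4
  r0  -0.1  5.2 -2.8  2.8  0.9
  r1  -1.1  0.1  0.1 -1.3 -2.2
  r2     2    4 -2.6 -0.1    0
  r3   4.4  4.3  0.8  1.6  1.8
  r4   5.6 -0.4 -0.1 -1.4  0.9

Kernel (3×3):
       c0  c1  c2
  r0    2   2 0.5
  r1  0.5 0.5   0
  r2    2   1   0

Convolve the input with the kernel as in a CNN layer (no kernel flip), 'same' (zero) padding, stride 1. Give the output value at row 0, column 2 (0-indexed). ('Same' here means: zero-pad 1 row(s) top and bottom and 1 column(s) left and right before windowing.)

The receptive field on the zero-padded input at this output position is [0 0 0 / 5.2 -2.8 2.8 / 0.1 0.1 -1.3]. Elementwise product with the kernel and sum: 0·2 + 0·2 + 0·0.5 + 5.2·0.5 + -2.8·0.5 + 0.1·2 + 0.1·1.

1.5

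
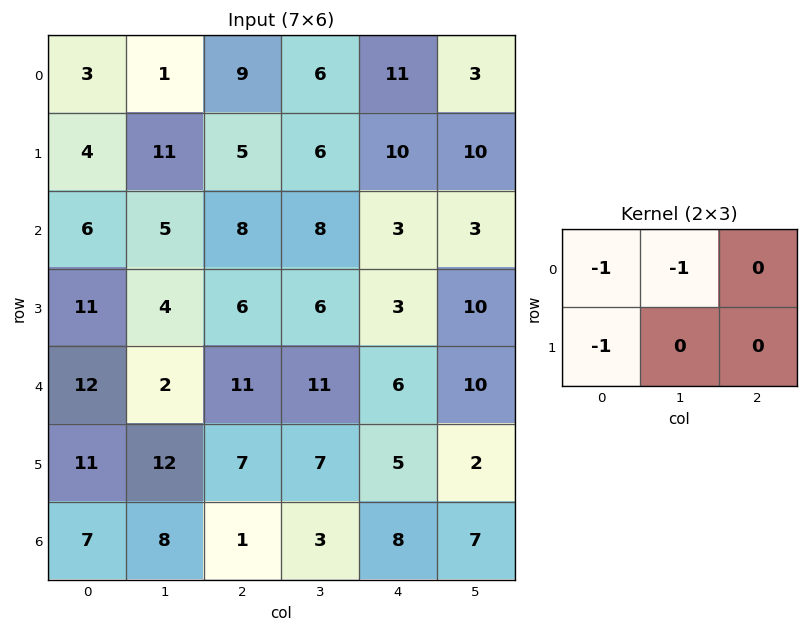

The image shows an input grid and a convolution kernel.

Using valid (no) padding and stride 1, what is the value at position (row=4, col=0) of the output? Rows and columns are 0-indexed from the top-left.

-25

The receptive field on the input at this output position is [12 2 11 / 11 12 7]. Elementwise product with the kernel and sum: 12·-1 + 2·-1 + 11·-1.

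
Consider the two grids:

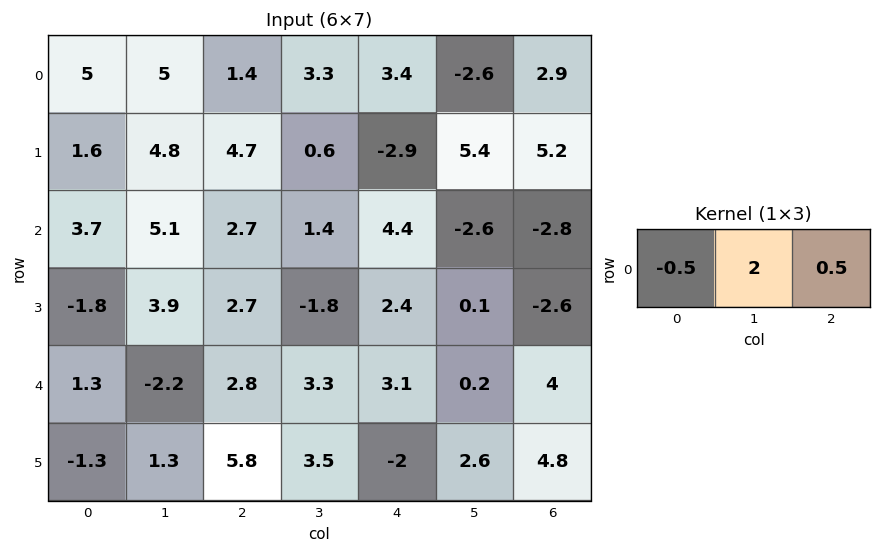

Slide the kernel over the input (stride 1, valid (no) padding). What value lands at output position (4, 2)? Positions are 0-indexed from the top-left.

The receptive field on the input at this output position is [2.8 3.3 3.1]. Elementwise product with the kernel and sum: 2.8·-0.5 + 3.3·2 + 3.1·0.5.

6.75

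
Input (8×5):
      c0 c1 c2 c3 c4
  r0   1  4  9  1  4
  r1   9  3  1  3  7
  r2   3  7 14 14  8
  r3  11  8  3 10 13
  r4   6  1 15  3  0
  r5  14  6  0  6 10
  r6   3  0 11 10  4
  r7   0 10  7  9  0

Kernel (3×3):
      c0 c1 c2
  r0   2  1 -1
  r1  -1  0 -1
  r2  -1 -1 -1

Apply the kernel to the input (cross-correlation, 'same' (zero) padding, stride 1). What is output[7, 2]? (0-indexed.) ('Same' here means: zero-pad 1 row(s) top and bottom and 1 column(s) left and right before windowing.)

The receptive field on the zero-padded input at this output position is [0 11 10 / 10 7 9 / 0 0 0]. Elementwise product with the kernel and sum: 0·2 + 11·1 + 10·-1 + 10·-1 + 9·-1 + 0·-1 + 0·-1 + 0·-1.

-18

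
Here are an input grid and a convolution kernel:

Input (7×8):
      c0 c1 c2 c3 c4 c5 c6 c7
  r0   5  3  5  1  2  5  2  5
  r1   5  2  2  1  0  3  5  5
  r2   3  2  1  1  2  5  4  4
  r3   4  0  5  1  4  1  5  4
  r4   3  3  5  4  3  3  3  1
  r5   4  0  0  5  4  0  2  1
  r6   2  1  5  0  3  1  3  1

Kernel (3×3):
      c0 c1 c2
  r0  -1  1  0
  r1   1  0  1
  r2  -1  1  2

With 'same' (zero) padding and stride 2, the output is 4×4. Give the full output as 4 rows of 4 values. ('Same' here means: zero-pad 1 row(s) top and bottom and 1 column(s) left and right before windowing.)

12 6 11 22
11 10 10 23
11 22 9 12
5 1 0 4

Output[0,0]: The receptive field on the zero-padded input at this output position is [0 0 0 / 0 5 3 / 0 5 2]. Elementwise product with the kernel and sum: 0·-1 + 0·1 + 0·1 + 3·1 + 0·-1 + 5·1 + 2·2.
Output[0,1]: The receptive field on the zero-padded input at this output position is [0 0 0 / 3 5 1 / 2 2 1]. Elementwise product with the kernel and sum: 0·-1 + 0·1 + 3·1 + 1·1 + 2·-1 + 2·1 + 1·2.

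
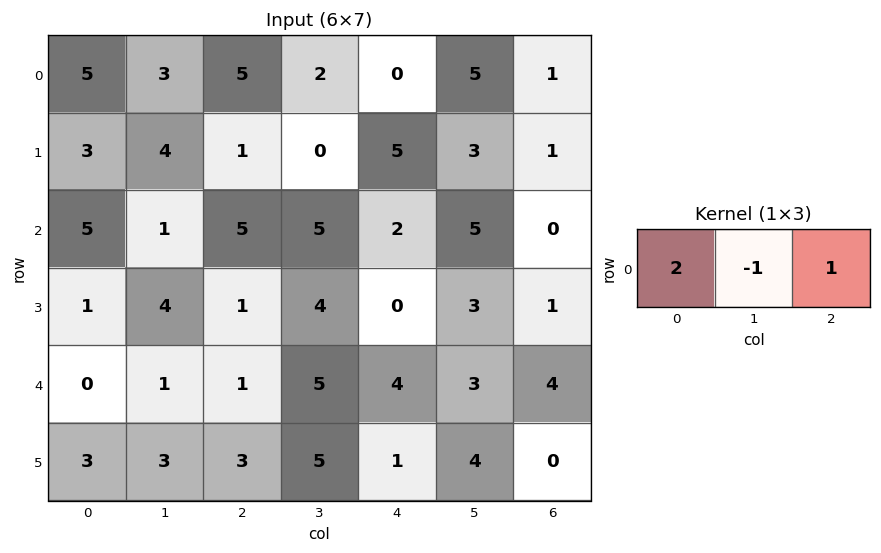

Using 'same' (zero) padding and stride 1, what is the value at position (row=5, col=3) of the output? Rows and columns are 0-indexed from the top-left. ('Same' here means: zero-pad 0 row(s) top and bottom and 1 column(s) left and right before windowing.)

2

The receptive field on the zero-padded input at this output position is [3 5 1]. Elementwise product with the kernel and sum: 3·2 + 5·-1 + 1·1.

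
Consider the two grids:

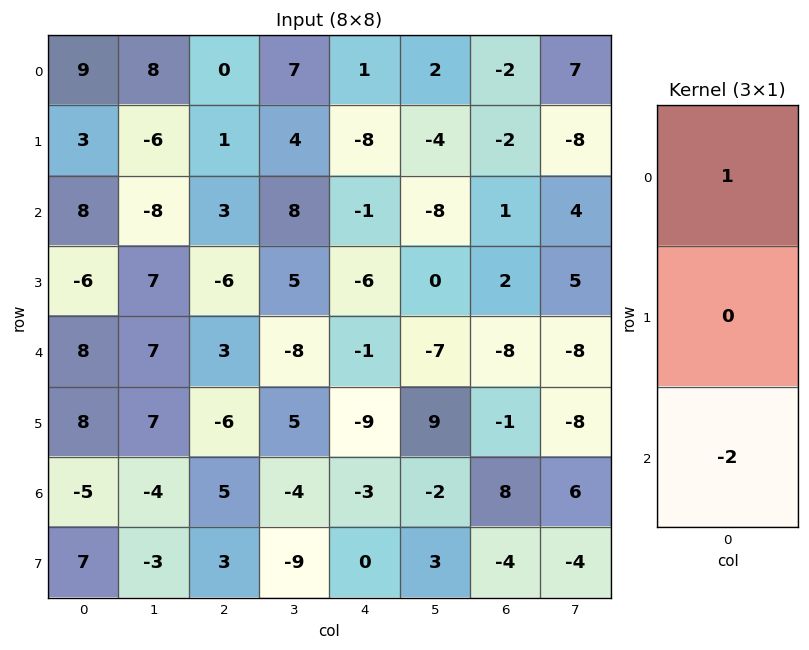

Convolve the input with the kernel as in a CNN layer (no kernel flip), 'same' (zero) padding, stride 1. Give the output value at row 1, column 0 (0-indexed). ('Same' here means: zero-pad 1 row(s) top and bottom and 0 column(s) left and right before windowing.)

The receptive field on the zero-padded input at this output position is [9 / 3 / 8]. Elementwise product with the kernel and sum: 9·1 + 8·-2.

-7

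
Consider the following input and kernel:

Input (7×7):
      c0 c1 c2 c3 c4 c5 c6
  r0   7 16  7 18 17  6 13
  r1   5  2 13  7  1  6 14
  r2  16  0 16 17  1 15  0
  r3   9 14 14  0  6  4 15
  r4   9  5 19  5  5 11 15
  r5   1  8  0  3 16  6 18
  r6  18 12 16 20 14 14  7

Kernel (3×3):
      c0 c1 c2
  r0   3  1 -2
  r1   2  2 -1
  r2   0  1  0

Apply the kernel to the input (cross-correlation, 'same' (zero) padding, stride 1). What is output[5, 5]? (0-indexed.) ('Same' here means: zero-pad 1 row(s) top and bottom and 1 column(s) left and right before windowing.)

36

The receptive field on the zero-padded input at this output position is [5 11 15 / 16 6 18 / 14 14 7]. Elementwise product with the kernel and sum: 5·3 + 11·1 + 15·-2 + 16·2 + 6·2 + 18·-1 + 14·1.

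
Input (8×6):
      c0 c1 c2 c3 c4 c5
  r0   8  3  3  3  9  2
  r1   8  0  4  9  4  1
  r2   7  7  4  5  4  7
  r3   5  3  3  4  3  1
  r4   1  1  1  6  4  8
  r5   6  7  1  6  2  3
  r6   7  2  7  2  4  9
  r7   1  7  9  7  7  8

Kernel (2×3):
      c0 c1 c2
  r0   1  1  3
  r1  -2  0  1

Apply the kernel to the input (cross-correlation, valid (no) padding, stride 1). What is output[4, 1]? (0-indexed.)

The receptive field on the input at this output position is [1 1 6 / 7 1 6]. Elementwise product with the kernel and sum: 1·1 + 1·1 + 6·3 + 7·-2 + 6·1.

12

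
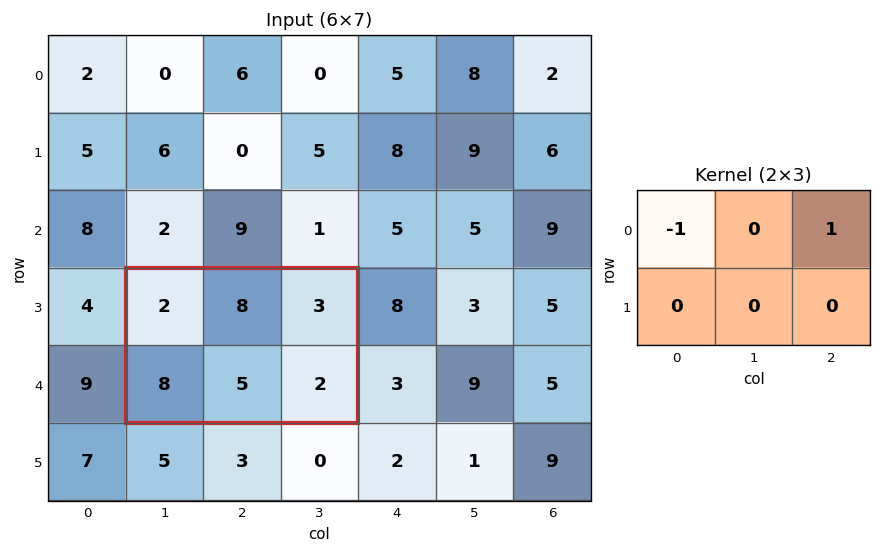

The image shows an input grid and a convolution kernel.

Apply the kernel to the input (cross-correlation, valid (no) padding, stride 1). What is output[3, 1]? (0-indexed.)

1

The receptive field on the input at this output position is [2 8 3 / 8 5 2]. Elementwise product with the kernel and sum: 2·-1 + 3·1.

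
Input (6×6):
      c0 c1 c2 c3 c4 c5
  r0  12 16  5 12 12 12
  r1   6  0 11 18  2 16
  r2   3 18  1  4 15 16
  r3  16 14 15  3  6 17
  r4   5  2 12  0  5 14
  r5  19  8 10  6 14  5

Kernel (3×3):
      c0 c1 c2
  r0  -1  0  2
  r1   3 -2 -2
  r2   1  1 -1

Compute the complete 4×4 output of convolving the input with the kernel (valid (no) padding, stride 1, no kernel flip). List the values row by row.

14 -35 2 33
2 106 -30 -44
-16 10 63 -18
18 -14 25 8

Output[0,0]: The receptive field on the input at this output position is [12 16 5 / 6 0 11 / 3 18 1]. Elementwise product with the kernel and sum: 12·-1 + 5·2 + 6·3 + 0·-2 + 11·-2 + 3·1 + 18·1 + 1·-1.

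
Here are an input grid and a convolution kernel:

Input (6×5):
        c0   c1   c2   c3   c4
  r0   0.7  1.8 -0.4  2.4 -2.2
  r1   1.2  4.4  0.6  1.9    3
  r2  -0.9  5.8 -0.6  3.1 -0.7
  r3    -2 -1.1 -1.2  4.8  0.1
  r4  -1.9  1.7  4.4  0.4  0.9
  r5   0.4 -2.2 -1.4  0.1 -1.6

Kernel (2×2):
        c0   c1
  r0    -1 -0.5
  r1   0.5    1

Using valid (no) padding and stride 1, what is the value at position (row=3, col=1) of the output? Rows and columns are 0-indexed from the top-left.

6.95

The receptive field on the input at this output position is [-1.1 -1.2 / 1.7 4.4]. Elementwise product with the kernel and sum: -1.1·-1 + -1.2·-0.5 + 1.7·0.5 + 4.4·1.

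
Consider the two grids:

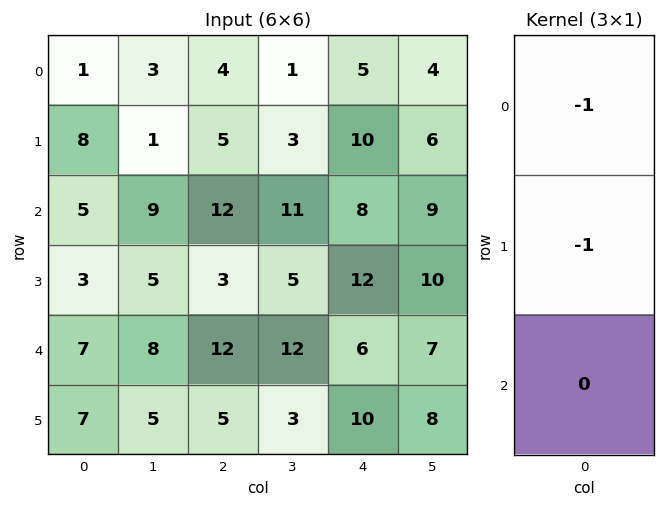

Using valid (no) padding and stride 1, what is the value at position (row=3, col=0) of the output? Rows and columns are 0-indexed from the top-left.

The receptive field on the input at this output position is [3 / 7 / 7]. Elementwise product with the kernel and sum: 3·-1 + 7·-1.

-10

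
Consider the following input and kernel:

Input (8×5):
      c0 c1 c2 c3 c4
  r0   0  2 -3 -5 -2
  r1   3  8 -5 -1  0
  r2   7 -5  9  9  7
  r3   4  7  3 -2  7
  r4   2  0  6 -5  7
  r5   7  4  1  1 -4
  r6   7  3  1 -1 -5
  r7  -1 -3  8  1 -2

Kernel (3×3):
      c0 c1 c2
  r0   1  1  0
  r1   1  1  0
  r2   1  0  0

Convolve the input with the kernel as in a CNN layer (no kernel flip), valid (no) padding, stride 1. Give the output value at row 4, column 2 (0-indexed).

The receptive field on the input at this output position is [6 -5 7 / 1 1 -4 / 1 -1 -5]. Elementwise product with the kernel and sum: 6·1 + -5·1 + 1·1 + 1·1 + 1·1.

4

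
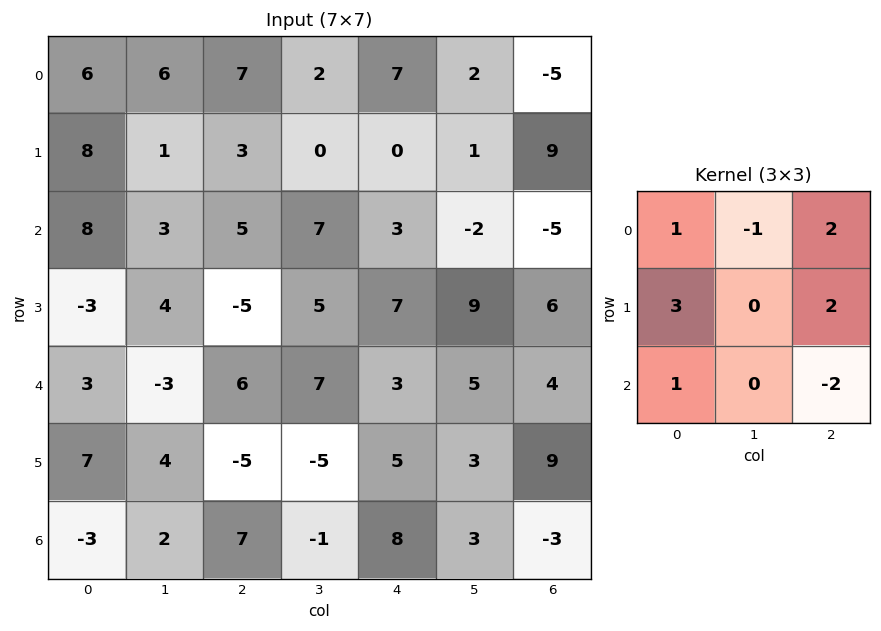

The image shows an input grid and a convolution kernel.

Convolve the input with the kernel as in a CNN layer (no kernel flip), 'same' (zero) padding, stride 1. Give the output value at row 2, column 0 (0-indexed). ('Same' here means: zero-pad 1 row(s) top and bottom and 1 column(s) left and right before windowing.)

-8

The receptive field on the zero-padded input at this output position is [0 8 1 / 0 8 3 / 0 -3 4]. Elementwise product with the kernel and sum: 0·1 + 8·-1 + 1·2 + 0·3 + 3·2 + 0·1 + 4·-2.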